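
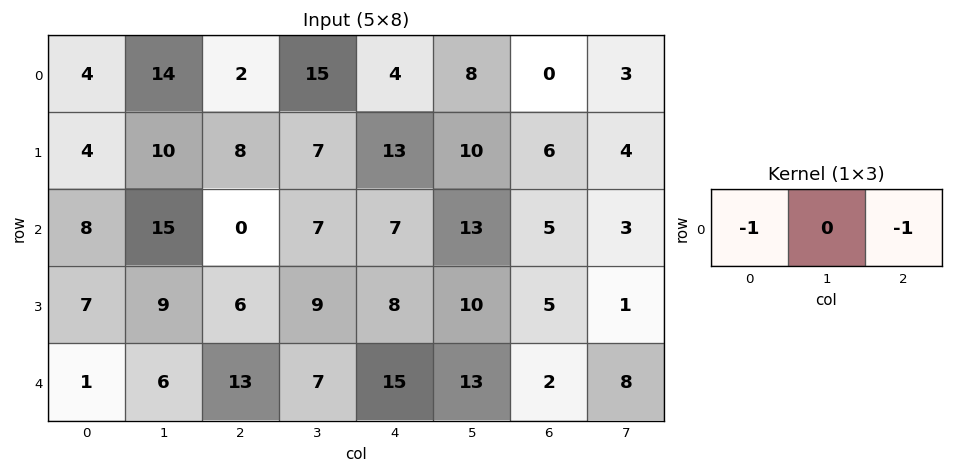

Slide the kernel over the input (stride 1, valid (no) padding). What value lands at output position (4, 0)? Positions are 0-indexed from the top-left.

The receptive field on the input at this output position is [1 6 13]. Elementwise product with the kernel and sum: 1·-1 + 13·-1.

-14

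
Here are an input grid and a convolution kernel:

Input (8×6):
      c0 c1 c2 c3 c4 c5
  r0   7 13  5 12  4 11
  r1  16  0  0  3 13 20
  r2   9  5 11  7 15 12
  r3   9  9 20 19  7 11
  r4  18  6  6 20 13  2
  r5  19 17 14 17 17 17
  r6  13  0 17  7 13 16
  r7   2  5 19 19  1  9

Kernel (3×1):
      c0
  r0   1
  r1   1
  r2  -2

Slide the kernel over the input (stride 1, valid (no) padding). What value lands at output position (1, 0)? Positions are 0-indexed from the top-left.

The receptive field on the input at this output position is [16 / 9 / 9]. Elementwise product with the kernel and sum: 16·1 + 9·1 + 9·-2.

7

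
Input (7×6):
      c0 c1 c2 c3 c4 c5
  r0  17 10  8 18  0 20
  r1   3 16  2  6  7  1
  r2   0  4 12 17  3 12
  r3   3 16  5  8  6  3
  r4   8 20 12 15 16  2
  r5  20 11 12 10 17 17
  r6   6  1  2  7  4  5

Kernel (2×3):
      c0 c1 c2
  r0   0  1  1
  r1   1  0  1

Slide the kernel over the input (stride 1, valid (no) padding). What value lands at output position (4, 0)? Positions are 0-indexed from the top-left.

64

The receptive field on the input at this output position is [8 20 12 / 20 11 12]. Elementwise product with the kernel and sum: 20·1 + 12·1 + 20·1 + 12·1.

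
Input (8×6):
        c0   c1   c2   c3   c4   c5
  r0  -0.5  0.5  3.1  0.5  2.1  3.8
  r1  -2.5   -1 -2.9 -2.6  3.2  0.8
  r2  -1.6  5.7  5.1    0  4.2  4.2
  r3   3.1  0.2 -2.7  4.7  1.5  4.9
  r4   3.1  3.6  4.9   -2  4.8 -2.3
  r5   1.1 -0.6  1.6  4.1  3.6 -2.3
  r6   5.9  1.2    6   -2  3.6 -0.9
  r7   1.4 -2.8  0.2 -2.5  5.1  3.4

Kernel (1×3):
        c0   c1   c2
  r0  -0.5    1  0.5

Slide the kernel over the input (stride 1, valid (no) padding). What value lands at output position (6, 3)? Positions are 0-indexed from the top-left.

The receptive field on the input at this output position is [-2 3.6 -0.9]. Elementwise product with the kernel and sum: -2·-0.5 + 3.6·1 + -0.9·0.5.

4.15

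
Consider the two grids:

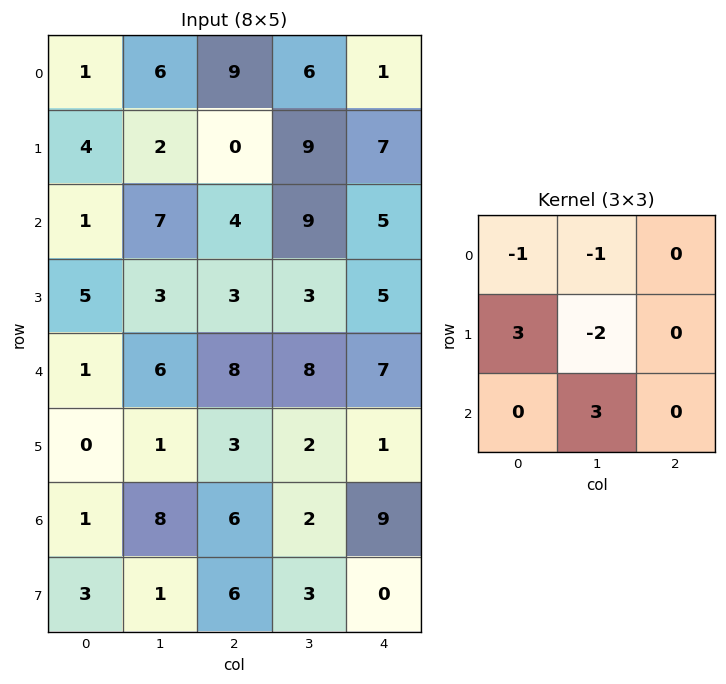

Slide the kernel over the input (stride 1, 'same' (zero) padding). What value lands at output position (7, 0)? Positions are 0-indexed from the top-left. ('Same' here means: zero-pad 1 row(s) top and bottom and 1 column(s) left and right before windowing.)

The receptive field on the zero-padded input at this output position is [0 1 8 / 0 3 1 / 0 0 0]. Elementwise product with the kernel and sum: 0·-1 + 1·-1 + 0·3 + 3·-2 + 0·3.

-7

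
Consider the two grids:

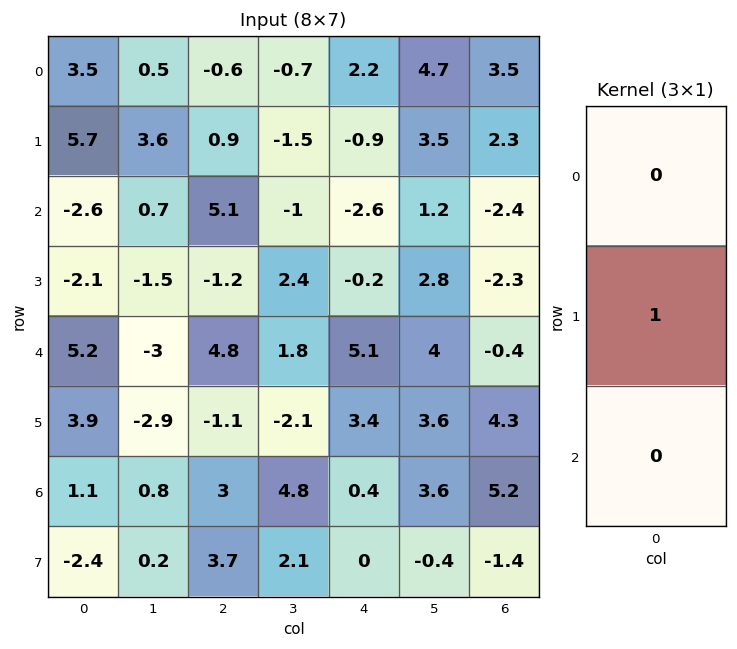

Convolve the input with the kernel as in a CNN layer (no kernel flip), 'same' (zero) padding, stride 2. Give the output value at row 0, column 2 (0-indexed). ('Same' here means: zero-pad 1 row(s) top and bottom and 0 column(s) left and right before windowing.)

2.2

The receptive field on the zero-padded input at this output position is [0 / 2.2 / -0.9]. Elementwise product with the kernel and sum: 2.2·1.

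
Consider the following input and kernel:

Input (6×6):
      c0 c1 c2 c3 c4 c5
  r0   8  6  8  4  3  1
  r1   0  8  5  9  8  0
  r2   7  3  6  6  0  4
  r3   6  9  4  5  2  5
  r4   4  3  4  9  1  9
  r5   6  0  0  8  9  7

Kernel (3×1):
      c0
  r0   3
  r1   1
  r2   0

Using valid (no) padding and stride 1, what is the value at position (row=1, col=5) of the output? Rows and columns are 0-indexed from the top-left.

The receptive field on the input at this output position is [0 / 4 / 5]. Elementwise product with the kernel and sum: 0·3 + 4·1.

4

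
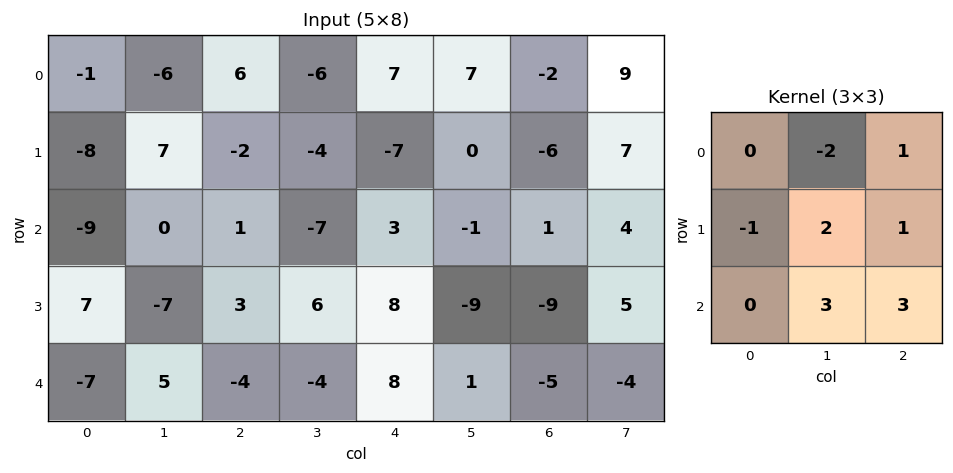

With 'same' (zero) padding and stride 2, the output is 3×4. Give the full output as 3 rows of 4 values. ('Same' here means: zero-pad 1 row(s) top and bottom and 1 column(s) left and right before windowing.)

-11 -6 6 1
5 22 23 14
-30 -17 -4 8

Output[0,0]: The receptive field on the zero-padded input at this output position is [0 0 0 / 0 -1 -6 / 0 -8 7]. Elementwise product with the kernel and sum: 0·-2 + 0·1 + 0·-1 + -1·2 + -6·1 + -8·3 + 7·3.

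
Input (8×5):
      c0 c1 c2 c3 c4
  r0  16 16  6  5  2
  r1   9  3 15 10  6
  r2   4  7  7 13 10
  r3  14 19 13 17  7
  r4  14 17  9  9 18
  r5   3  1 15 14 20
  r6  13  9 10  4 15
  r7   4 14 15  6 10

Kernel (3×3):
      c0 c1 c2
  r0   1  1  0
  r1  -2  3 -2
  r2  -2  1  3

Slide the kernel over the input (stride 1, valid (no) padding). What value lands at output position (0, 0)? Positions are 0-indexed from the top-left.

The receptive field on the input at this output position is [16 16 6 / 9 3 15 / 4 7 7]. Elementwise product with the kernel and sum: 16·1 + 16·1 + 9·-2 + 3·3 + 15·-2 + 4·-2 + 7·1 + 7·3.

13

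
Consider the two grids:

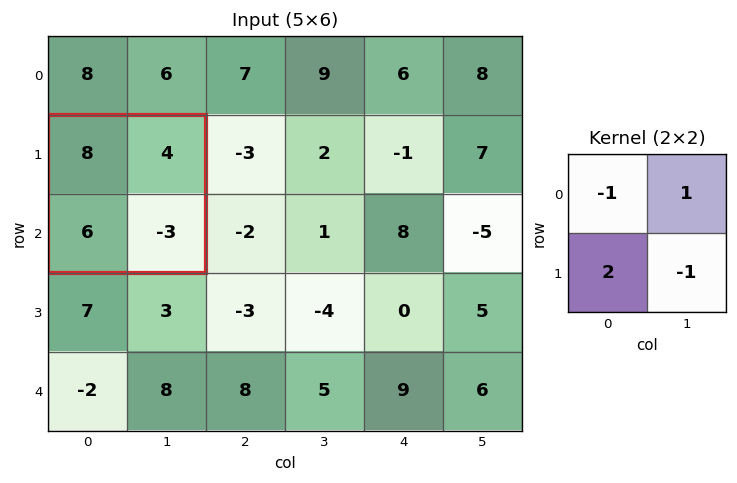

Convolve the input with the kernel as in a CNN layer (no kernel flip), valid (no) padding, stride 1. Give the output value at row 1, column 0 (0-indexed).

11

The receptive field on the input at this output position is [8 4 / 6 -3]. Elementwise product with the kernel and sum: 8·-1 + 4·1 + 6·2 + -3·-1.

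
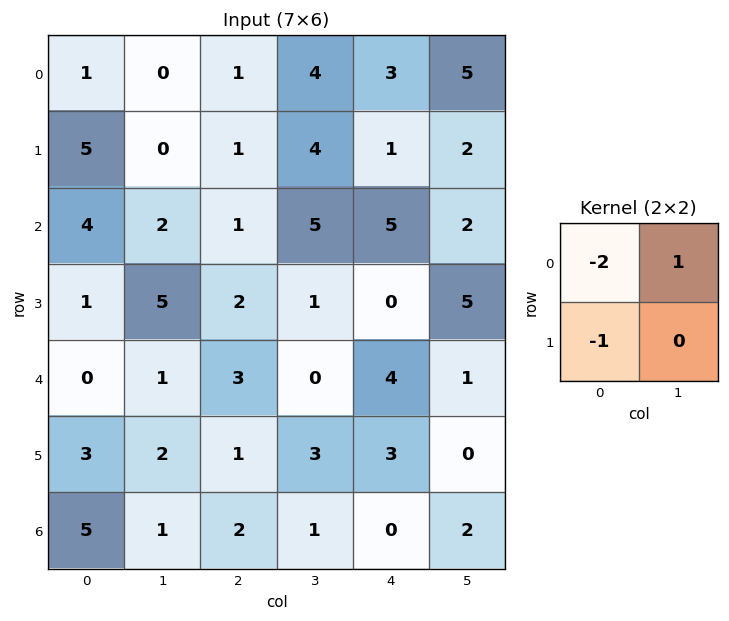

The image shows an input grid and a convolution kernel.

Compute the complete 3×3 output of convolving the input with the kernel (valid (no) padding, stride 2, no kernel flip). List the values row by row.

-7 1 -2
-7 1 -8
-2 -7 -10

Output[0,0]: The receptive field on the input at this output position is [1 0 / 5 0]. Elementwise product with the kernel and sum: 1·-2 + 0·1 + 5·-1.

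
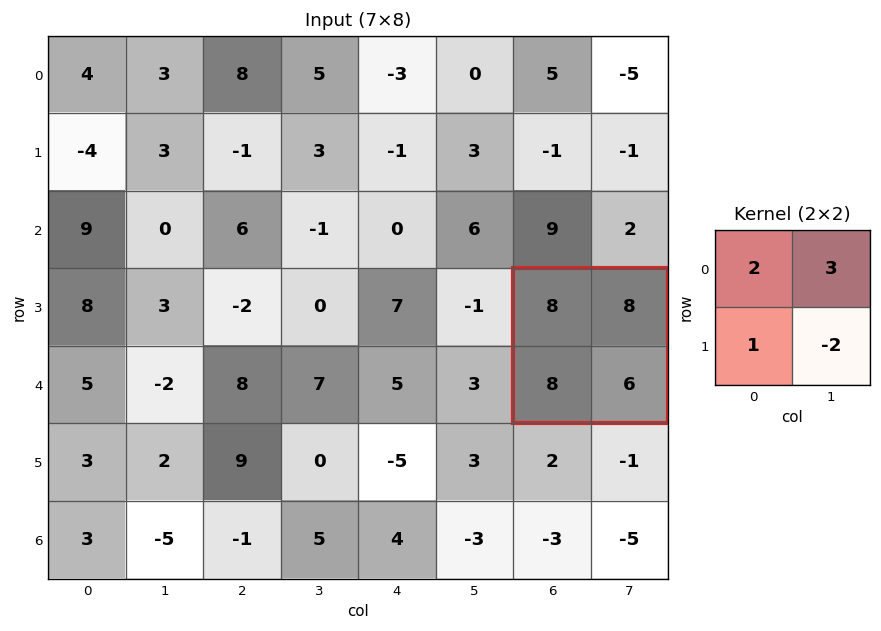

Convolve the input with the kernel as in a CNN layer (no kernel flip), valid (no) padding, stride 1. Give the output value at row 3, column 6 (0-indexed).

The receptive field on the input at this output position is [8 8 / 8 6]. Elementwise product with the kernel and sum: 8·2 + 8·3 + 8·1 + 6·-2.

36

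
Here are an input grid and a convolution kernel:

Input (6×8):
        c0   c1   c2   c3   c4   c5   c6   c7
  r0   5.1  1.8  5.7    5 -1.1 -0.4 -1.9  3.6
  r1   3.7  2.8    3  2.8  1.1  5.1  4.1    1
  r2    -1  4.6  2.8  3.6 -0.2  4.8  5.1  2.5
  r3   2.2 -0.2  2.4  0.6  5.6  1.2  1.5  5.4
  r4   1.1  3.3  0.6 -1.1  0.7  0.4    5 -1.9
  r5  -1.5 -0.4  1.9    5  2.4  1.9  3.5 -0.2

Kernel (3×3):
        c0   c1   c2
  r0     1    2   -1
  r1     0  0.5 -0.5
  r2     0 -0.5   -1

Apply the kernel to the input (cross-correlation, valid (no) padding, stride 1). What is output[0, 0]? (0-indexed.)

-2.2

The receptive field on the input at this output position is [5.1 1.8 5.7 / 3.7 2.8 3 / -1 4.6 2.8]. Elementwise product with the kernel and sum: 5.1·1 + 1.8·2 + 5.7·-1 + 2.8·0.5 + 3·-0.5 + 4.6·-0.5 + 2.8·-1.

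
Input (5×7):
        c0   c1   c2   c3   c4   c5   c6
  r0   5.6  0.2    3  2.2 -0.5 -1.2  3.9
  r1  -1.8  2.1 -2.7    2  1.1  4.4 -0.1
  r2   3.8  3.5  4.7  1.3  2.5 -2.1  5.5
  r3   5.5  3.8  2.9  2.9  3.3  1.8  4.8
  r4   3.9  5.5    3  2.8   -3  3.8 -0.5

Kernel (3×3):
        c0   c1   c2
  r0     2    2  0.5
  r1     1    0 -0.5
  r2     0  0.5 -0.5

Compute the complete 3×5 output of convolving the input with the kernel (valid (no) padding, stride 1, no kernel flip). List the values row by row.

12.05 10.3 6.3 4.9 -4.1
1.15 2.65 2.4 11.5 9.2
22.25 19.5 17.4 5.15 6.6

Output[0,0]: The receptive field on the input at this output position is [5.6 0.2 3 / -1.8 2.1 -2.7 / 3.8 3.5 4.7]. Elementwise product with the kernel and sum: 5.6·2 + 0.2·2 + 3·0.5 + -1.8·1 + -2.7·-0.5 + 3.5·0.5 + 4.7·-0.5.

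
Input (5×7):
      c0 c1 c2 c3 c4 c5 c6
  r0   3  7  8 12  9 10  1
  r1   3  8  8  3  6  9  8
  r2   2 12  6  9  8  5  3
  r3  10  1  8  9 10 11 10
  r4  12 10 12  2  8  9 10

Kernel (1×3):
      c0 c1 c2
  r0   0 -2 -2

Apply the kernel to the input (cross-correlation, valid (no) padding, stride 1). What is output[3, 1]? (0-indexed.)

-34

The receptive field on the input at this output position is [1 8 9]. Elementwise product with the kernel and sum: 8·-2 + 9·-2.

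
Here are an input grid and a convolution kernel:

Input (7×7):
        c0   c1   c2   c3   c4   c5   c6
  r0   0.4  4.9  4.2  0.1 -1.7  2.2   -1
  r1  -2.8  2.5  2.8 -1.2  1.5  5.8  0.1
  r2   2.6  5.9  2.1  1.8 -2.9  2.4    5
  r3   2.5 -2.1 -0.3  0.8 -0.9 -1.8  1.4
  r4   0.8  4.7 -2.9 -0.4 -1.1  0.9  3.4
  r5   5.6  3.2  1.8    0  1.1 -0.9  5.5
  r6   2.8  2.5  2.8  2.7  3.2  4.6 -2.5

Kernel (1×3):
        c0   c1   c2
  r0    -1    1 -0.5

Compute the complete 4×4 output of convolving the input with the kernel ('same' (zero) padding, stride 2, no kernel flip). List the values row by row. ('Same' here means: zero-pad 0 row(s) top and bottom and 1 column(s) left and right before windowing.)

Output[0,0]: The receptive field on the zero-padded input at this output position is [0 0.4 4.9]. Elementwise product with the kernel and sum: 0·-1 + 0.4·1 + 4.9·-0.5.
Output[0,1]: The receptive field on the zero-padded input at this output position is [4.9 4.2 0.1]. Elementwise product with the kernel and sum: 4.9·-1 + 4.2·1 + 0.1·-0.5.

-2.05 -0.75 -2.9 -3.2
-0.35 -4.7 -5.9 2.6
-1.55 -7.4 -1.15 2.5
1.55 -1.05 -1.8 -7.1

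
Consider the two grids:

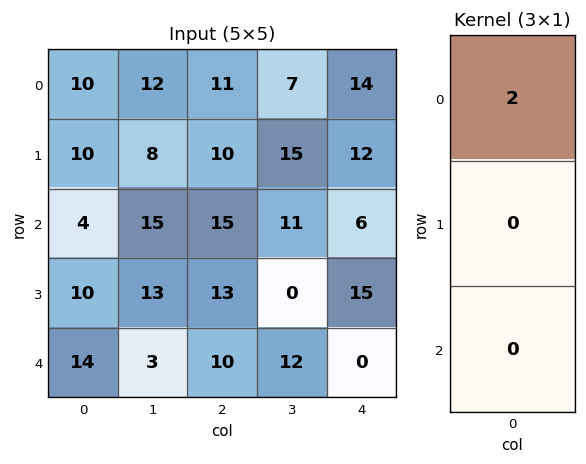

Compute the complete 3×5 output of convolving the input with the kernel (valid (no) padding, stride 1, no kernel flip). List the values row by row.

20 24 22 14 28
20 16 20 30 24
8 30 30 22 12

Output[0,0]: The receptive field on the input at this output position is [10 / 10 / 4]. Elementwise product with the kernel and sum: 10·2.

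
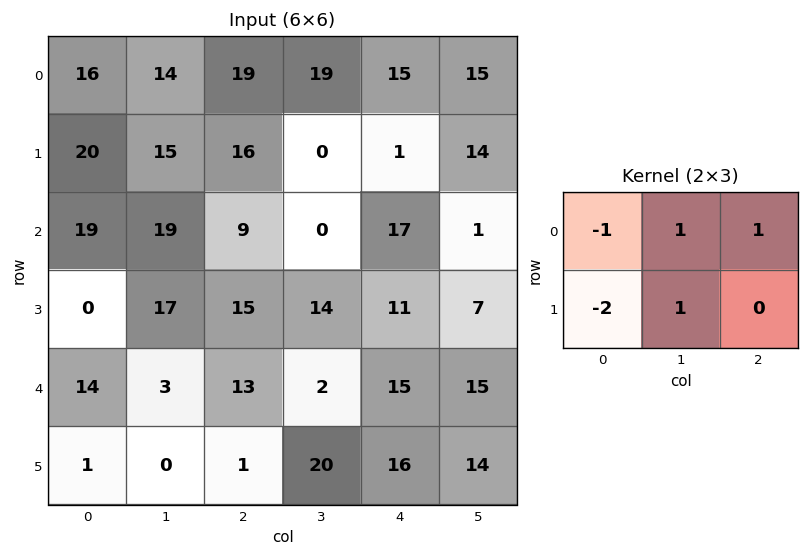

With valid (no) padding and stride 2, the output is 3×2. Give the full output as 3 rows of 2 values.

Output[0,0]: The receptive field on the input at this output position is [16 14 19 / 20 15 16]. Elementwise product with the kernel and sum: 16·-1 + 14·1 + 19·1 + 20·-2 + 15·1.

-8 -17
26 -8
0 22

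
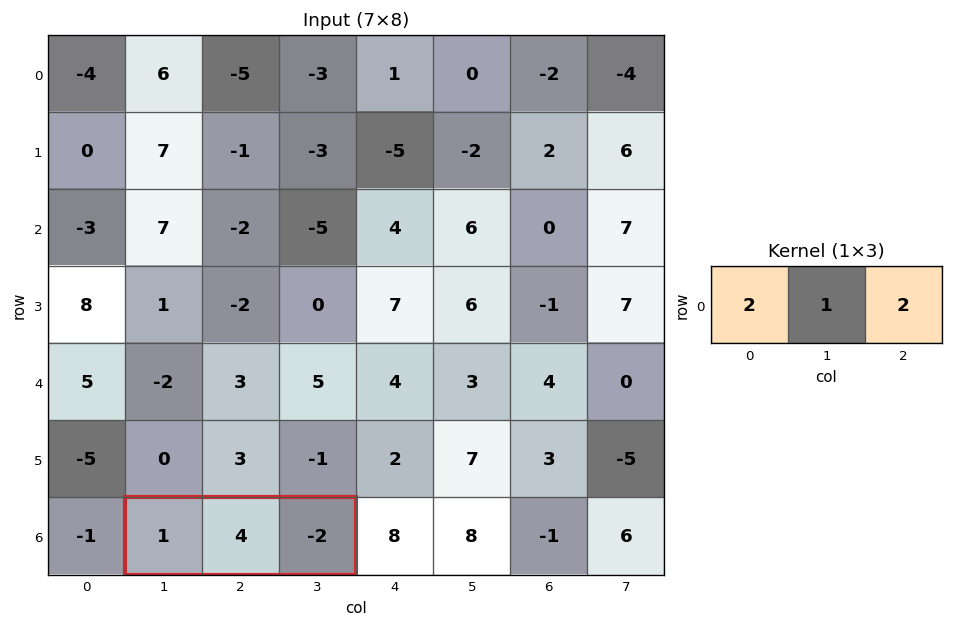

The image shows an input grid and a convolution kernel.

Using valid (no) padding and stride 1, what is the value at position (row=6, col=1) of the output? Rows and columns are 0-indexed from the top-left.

The receptive field on the input at this output position is [1 4 -2]. Elementwise product with the kernel and sum: 1·2 + 4·1 + -2·2.

2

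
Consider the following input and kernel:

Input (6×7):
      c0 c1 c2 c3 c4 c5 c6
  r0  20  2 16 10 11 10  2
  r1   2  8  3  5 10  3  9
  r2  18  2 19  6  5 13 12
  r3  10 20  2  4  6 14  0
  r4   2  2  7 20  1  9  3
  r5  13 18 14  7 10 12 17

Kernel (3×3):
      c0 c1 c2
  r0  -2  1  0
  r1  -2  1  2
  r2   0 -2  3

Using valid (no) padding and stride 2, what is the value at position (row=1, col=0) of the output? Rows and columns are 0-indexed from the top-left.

The receptive field on the input at this output position is [18 2 19 / 10 20 2 / 2 2 7]. Elementwise product with the kernel and sum: 18·-2 + 2·1 + 10·-2 + 20·1 + 2·2 + 2·-2 + 7·3.

-13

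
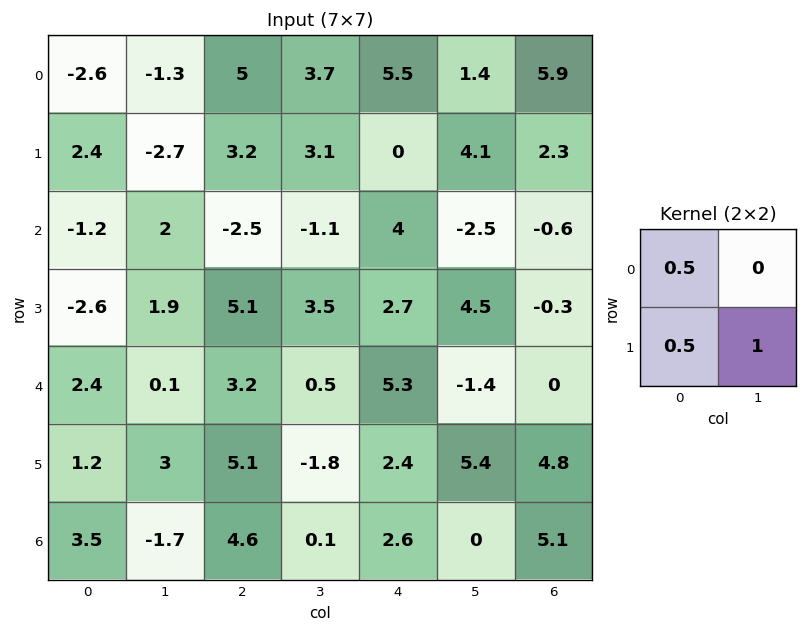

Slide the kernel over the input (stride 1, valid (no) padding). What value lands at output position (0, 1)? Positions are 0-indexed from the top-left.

The receptive field on the input at this output position is [-1.3 5 / -2.7 3.2]. Elementwise product with the kernel and sum: -1.3·0.5 + -2.7·0.5 + 3.2·1.

1.2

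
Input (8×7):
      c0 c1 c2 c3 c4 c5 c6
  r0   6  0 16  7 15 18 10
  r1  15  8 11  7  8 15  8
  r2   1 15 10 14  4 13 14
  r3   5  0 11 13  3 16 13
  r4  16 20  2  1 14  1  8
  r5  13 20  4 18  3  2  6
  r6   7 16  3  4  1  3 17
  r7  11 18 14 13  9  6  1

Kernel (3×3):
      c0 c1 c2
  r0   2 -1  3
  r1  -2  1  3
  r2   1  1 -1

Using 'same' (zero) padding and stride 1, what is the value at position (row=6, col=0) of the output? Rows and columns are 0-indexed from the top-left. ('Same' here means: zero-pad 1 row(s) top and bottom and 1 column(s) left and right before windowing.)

The receptive field on the zero-padded input at this output position is [0 13 20 / 0 7 16 / 0 11 18]. Elementwise product with the kernel and sum: 0·2 + 13·-1 + 20·3 + 0·-2 + 7·1 + 16·3 + 0·1 + 11·1 + 18·-1.

95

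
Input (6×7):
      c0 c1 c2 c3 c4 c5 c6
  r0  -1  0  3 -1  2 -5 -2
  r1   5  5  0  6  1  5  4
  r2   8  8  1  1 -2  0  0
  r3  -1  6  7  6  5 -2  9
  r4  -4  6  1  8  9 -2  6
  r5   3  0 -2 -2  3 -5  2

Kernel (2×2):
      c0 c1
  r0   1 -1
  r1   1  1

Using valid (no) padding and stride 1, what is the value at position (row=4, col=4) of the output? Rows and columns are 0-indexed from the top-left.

The receptive field on the input at this output position is [9 -2 / 3 -5]. Elementwise product with the kernel and sum: 9·1 + -2·-1 + 3·1 + -5·1.

9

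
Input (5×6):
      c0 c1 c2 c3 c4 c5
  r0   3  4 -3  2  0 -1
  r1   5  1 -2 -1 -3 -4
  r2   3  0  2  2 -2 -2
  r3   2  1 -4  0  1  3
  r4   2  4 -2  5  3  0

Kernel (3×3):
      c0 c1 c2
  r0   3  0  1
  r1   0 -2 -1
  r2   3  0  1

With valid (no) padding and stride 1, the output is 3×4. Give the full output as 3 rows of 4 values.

Output[0,0]: The receptive field on the input at this output position is [3 4 -3 / 5 1 -2 / 3 0 2]. Elementwise product with the kernel and sum: 3·3 + -3·1 + 1·-2 + -2·-1 + 3·3 + 2·1.

17 21 0 19
13 -1 -22 2
17 27 0 14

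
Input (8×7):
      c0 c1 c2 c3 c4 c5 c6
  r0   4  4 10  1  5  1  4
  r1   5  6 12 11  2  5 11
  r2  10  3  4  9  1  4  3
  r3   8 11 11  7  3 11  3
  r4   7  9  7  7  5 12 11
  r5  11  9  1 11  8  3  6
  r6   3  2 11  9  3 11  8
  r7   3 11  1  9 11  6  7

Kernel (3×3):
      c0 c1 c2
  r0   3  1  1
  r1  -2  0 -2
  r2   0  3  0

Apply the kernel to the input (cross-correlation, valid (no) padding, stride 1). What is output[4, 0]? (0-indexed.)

19

The receptive field on the input at this output position is [7 9 7 / 11 9 1 / 3 2 11]. Elementwise product with the kernel and sum: 7·3 + 9·1 + 7·1 + 11·-2 + 1·-2 + 2·3.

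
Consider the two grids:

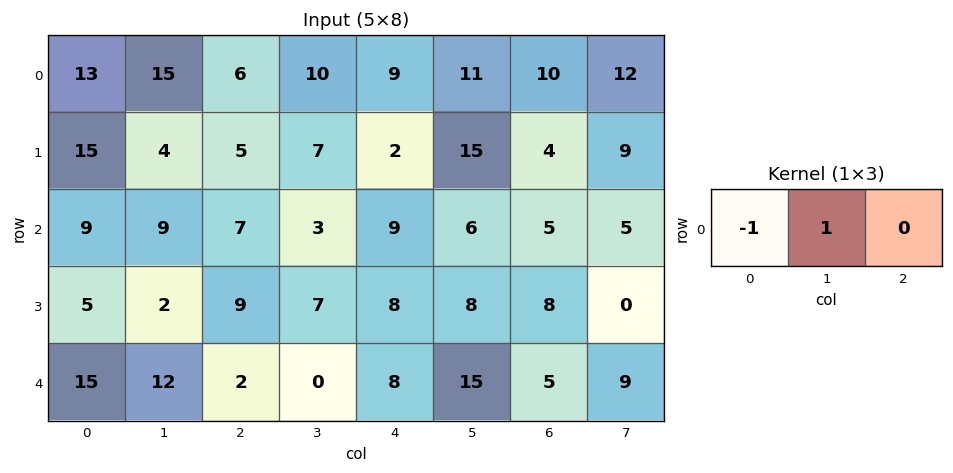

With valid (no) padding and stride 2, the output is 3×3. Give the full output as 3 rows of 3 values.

2 4 2
0 -4 -3
-3 -2 7

Output[0,0]: The receptive field on the input at this output position is [13 15 6]. Elementwise product with the kernel and sum: 13·-1 + 15·1.
Output[0,1]: The receptive field on the input at this output position is [6 10 9]. Elementwise product with the kernel and sum: 6·-1 + 10·1.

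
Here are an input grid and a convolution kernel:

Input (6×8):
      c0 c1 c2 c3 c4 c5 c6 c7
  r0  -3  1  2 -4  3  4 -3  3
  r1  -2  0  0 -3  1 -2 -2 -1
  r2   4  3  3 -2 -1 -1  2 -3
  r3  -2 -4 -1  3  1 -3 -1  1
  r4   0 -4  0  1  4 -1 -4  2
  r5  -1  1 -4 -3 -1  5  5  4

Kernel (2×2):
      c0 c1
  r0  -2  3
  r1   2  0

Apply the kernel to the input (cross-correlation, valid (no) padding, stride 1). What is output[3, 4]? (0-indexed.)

-3

The receptive field on the input at this output position is [1 -3 / 4 -1]. Elementwise product with the kernel and sum: 1·-2 + -3·3 + 4·2.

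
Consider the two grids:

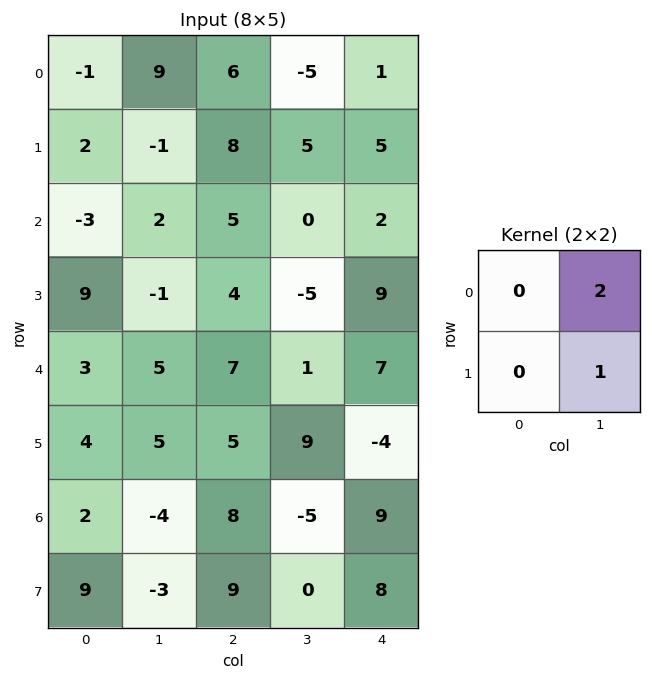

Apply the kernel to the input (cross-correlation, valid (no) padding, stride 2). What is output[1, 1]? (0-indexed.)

The receptive field on the input at this output position is [5 0 / 4 -5]. Elementwise product with the kernel and sum: 0·2 + -5·1.

-5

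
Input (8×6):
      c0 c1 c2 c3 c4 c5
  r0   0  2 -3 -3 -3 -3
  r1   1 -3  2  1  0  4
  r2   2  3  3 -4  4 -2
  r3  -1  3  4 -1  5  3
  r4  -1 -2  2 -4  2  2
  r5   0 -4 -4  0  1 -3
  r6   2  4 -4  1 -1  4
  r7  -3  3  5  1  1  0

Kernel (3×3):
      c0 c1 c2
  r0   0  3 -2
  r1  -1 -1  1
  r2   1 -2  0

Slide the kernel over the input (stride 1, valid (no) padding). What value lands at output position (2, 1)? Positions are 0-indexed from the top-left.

3

The receptive field on the input at this output position is [3 3 -4 / 3 4 -1 / -2 2 -4]. Elementwise product with the kernel and sum: 3·3 + -4·-2 + 3·-1 + 4·-1 + -1·1 + -2·1 + 2·-2.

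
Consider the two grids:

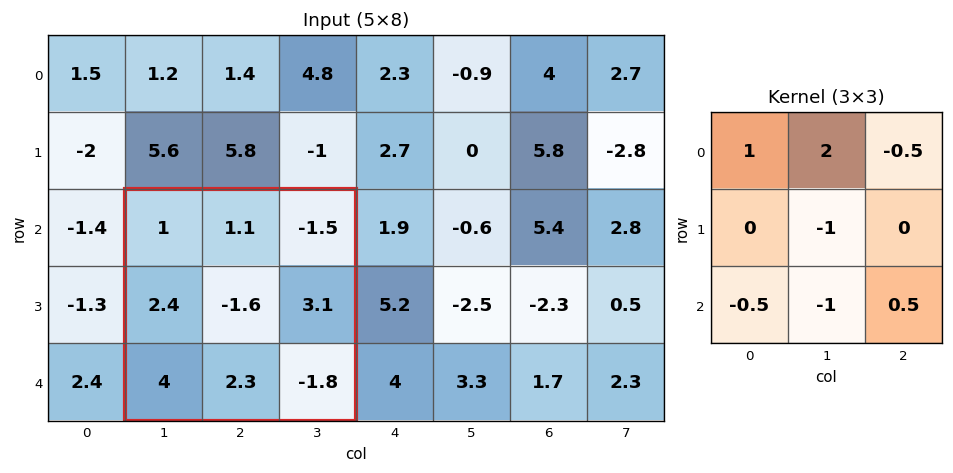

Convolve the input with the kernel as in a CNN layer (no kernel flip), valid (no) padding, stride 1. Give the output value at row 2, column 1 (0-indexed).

The receptive field on the input at this output position is [1 1.1 -1.5 / 2.4 -1.6 3.1 / 4 2.3 -1.8]. Elementwise product with the kernel and sum: 1·1 + 1.1·2 + -1.5·-0.5 + -1.6·-1 + 4·-0.5 + 2.3·-1 + -1.8·0.5.

0.35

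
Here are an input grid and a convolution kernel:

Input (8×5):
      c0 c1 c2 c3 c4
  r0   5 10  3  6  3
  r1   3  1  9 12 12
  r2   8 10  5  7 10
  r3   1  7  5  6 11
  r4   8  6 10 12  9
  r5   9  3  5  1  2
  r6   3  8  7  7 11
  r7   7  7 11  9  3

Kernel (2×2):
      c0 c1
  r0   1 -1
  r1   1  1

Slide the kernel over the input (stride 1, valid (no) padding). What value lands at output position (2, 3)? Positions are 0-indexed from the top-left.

14

The receptive field on the input at this output position is [7 10 / 6 11]. Elementwise product with the kernel and sum: 7·1 + 10·-1 + 6·1 + 11·1.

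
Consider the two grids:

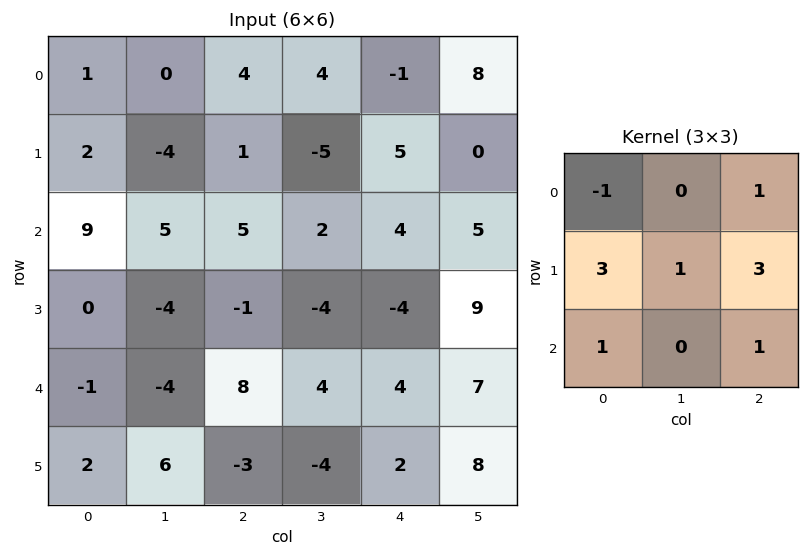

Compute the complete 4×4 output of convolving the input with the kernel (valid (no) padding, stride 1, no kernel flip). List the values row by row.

22 -15 17 1
45 17 28 35
-4 -28 -8 25
15 10 36 54

Output[0,0]: The receptive field on the input at this output position is [1 0 4 / 2 -4 1 / 9 5 5]. Elementwise product with the kernel and sum: 1·-1 + 4·1 + 2·3 + -4·1 + 1·3 + 9·1 + 5·1.
Output[0,1]: The receptive field on the input at this output position is [0 4 4 / -4 1 -5 / 5 5 2]. Elementwise product with the kernel and sum: 0·-1 + 4·1 + -4·3 + 1·1 + -5·3 + 5·1 + 2·1.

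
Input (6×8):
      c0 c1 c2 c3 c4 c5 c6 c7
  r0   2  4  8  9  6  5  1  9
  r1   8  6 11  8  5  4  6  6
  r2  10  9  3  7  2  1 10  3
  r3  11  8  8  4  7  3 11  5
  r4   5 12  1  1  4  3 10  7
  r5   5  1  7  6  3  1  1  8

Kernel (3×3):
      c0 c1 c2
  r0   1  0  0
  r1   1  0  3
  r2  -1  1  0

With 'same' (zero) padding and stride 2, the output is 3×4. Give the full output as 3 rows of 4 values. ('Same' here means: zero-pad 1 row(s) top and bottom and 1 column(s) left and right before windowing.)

Output[0,0]: The receptive field on the zero-padded input at this output position is [0 0 0 / 0 2 4 / 0 8 6]. Elementwise product with the kernel and sum: 0·1 + 0·1 + 4·3 + 0·-1 + 8·1.

20 36 21 34
38 36 21 22
41 29 11 27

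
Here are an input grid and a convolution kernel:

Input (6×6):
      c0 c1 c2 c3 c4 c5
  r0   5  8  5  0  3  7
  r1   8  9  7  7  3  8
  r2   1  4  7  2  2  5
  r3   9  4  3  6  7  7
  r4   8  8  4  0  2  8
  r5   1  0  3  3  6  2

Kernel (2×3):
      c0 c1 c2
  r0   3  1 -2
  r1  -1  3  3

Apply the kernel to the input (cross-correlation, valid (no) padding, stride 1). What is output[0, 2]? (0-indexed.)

32

The receptive field on the input at this output position is [5 0 3 / 7 7 3]. Elementwise product with the kernel and sum: 5·3 + 0·1 + 3·-2 + 7·-1 + 7·3 + 3·3.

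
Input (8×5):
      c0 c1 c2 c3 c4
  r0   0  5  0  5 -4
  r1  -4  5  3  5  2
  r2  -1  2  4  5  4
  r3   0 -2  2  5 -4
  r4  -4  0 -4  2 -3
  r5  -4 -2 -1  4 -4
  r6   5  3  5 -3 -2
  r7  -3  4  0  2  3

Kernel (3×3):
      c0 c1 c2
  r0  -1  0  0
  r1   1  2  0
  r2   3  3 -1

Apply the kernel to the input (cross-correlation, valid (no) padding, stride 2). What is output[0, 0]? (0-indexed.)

5

The receptive field on the input at this output position is [0 5 0 / -4 5 3 / -1 2 4]. Elementwise product with the kernel and sum: 0·-1 + -4·1 + 5·2 + -1·3 + 2·3 + 4·-1.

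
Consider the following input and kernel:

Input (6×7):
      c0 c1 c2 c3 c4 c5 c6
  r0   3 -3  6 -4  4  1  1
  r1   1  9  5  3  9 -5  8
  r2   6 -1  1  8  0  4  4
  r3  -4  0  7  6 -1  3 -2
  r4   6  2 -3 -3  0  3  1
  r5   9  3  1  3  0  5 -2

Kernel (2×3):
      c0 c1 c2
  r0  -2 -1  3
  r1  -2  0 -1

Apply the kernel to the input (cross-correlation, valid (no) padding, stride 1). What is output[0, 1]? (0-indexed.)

-33

The receptive field on the input at this output position is [-3 6 -4 / 9 5 3]. Elementwise product with the kernel and sum: -3·-2 + 6·-1 + -4·3 + 9·-2 + 3·-1.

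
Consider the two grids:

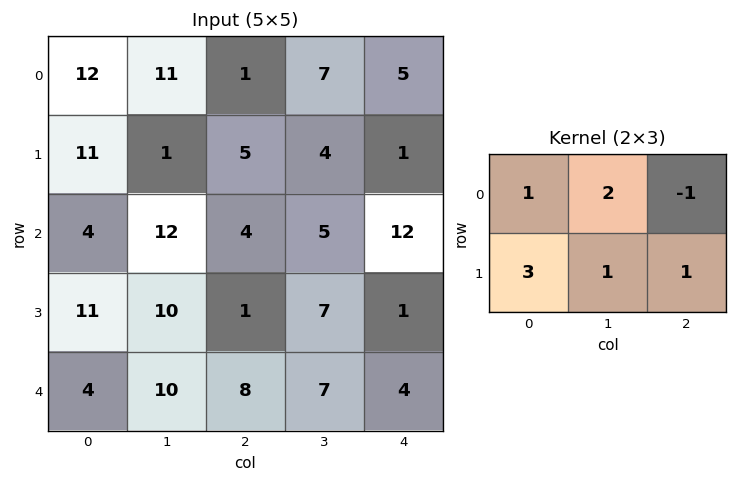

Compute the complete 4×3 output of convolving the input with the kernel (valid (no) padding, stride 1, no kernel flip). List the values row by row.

Output[0,0]: The receptive field on the input at this output position is [12 11 1 / 11 1 5]. Elementwise product with the kernel and sum: 12·1 + 11·2 + 1·-1 + 11·3 + 1·1 + 5·1.

72 18 30
36 52 41
68 53 13
60 50 49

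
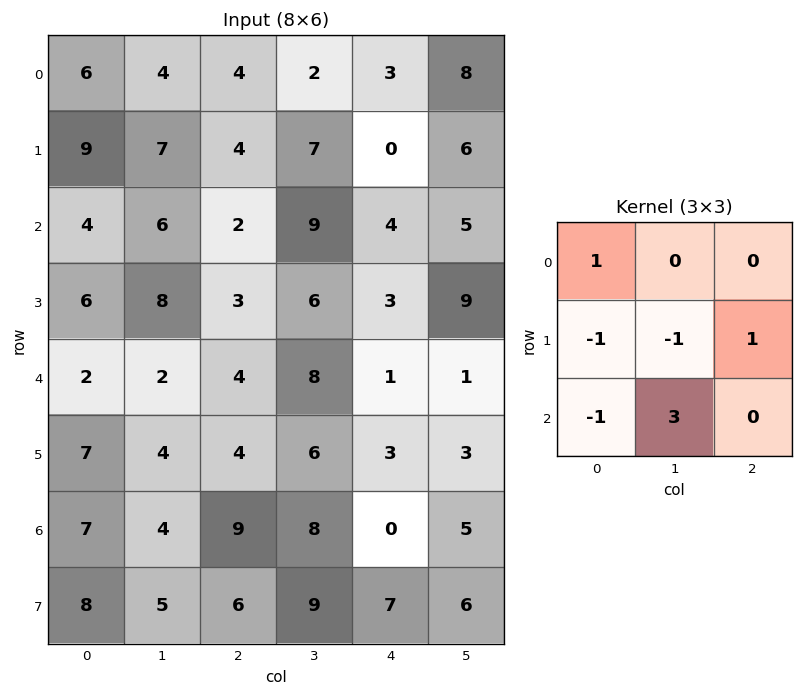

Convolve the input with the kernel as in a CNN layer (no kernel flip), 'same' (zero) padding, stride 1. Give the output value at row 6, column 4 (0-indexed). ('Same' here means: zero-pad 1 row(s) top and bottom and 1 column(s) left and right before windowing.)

15

The receptive field on the zero-padded input at this output position is [6 3 3 / 8 0 5 / 9 7 6]. Elementwise product with the kernel and sum: 6·1 + 8·-1 + 0·-1 + 5·1 + 9·-1 + 7·3.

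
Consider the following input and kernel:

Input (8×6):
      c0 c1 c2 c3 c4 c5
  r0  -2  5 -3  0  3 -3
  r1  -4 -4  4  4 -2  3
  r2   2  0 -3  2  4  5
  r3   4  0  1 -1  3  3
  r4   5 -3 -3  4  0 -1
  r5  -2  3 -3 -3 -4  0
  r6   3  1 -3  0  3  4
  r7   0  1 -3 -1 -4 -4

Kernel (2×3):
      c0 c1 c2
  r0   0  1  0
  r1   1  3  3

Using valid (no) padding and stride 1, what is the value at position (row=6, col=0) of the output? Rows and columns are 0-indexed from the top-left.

The receptive field on the input at this output position is [3 1 -3 / 0 1 -3]. Elementwise product with the kernel and sum: 1·1 + 0·1 + 1·3 + -3·3.

-5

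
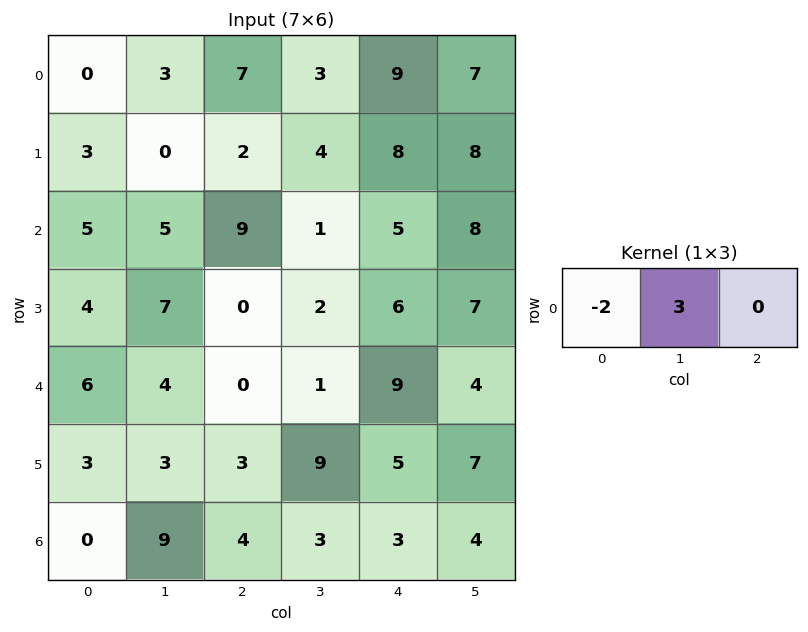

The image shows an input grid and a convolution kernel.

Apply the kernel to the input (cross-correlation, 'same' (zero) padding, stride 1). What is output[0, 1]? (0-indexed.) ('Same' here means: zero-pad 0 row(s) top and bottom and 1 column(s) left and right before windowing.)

The receptive field on the zero-padded input at this output position is [0 3 7]. Elementwise product with the kernel and sum: 0·-2 + 3·3.

9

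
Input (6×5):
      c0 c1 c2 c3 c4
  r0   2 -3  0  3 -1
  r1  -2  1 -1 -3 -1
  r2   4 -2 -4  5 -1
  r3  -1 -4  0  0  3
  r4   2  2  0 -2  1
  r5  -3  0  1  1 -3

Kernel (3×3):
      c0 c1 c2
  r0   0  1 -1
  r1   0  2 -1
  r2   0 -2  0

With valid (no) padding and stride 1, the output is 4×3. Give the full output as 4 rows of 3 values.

4 6 -11
10 -11 9
-10 -9 7
0 0 -10

Output[0,0]: The receptive field on the input at this output position is [2 -3 0 / -2 1 -1 / 4 -2 -4]. Elementwise product with the kernel and sum: -3·1 + 0·-1 + 1·2 + -1·-1 + -2·-2.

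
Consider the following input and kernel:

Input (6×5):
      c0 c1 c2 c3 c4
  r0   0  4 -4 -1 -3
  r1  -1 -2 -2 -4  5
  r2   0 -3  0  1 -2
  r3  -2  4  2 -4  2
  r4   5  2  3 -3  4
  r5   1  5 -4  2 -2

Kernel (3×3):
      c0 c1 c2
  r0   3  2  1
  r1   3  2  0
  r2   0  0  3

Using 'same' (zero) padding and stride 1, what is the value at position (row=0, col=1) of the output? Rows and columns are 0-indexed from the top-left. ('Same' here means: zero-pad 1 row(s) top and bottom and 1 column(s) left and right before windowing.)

2

The receptive field on the zero-padded input at this output position is [0 0 0 / 0 4 -4 / -1 -2 -2]. Elementwise product with the kernel and sum: 0·3 + 0·2 + 0·1 + 0·3 + 4·2 + -2·3.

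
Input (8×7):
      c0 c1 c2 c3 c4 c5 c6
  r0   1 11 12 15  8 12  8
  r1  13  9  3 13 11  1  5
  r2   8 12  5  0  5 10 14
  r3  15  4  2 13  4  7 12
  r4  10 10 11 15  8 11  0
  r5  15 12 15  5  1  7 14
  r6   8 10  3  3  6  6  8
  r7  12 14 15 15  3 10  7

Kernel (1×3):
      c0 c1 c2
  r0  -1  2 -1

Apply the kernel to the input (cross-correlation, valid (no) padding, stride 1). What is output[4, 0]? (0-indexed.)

-1

The receptive field on the input at this output position is [10 10 11]. Elementwise product with the kernel and sum: 10·-1 + 10·2 + 11·-1.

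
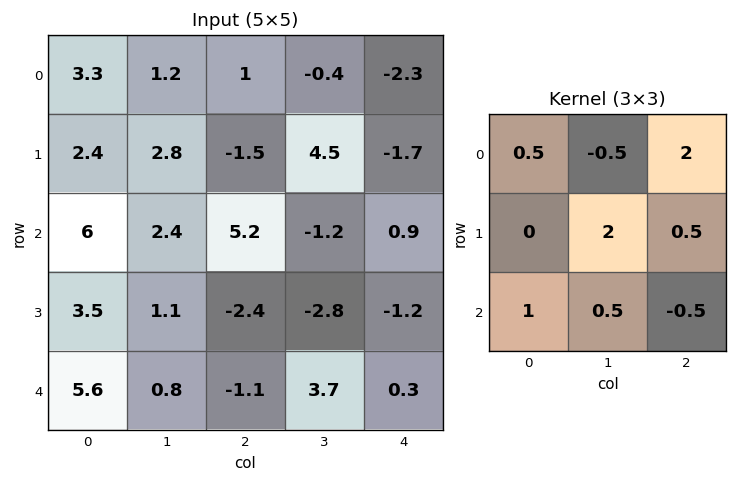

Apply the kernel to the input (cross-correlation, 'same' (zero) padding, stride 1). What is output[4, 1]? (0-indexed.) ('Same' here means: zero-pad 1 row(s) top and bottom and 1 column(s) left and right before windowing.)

The receptive field on the zero-padded input at this output position is [3.5 1.1 -2.4 / 5.6 0.8 -1.1 / 0 0 0]. Elementwise product with the kernel and sum: 3.5·0.5 + 1.1·-0.5 + -2.4·2 + 0.8·2 + -1.1·0.5 + 0·1 + 0·0.5 + 0·-0.5.

-2.55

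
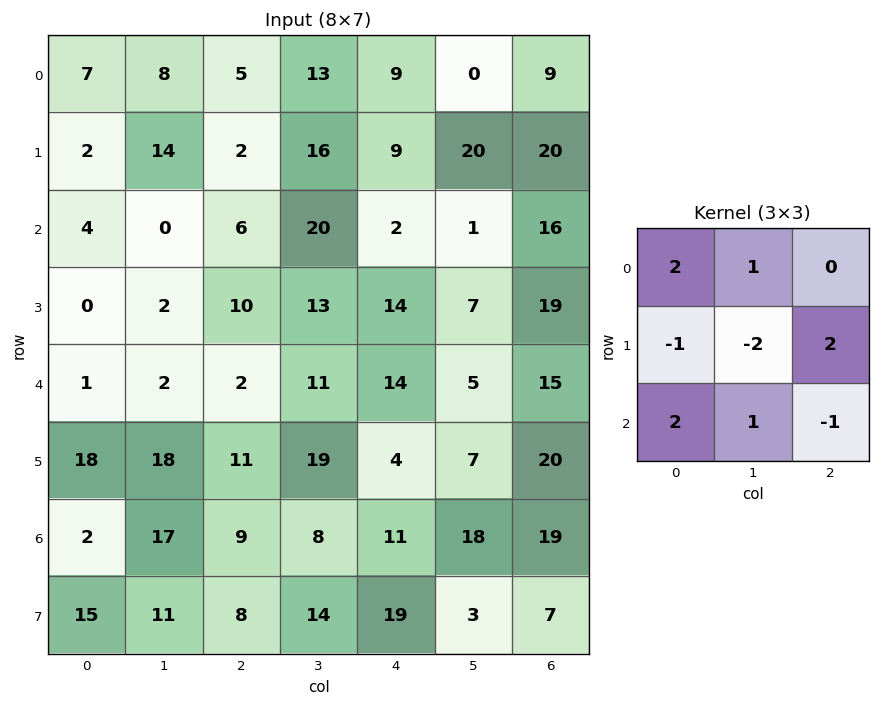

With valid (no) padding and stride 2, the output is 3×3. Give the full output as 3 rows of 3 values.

Output[0,0]: The receptive field on the input at this output position is [7 8 5 / 2 14 2 / 4 0 6]. Elementwise product with the kernel and sum: 7·2 + 8·1 + 2·-1 + 14·-2 + 2·2 + 4·2 + 0·1 + 6·-1.

-2 37 -2
26 25 33
-16 -11 76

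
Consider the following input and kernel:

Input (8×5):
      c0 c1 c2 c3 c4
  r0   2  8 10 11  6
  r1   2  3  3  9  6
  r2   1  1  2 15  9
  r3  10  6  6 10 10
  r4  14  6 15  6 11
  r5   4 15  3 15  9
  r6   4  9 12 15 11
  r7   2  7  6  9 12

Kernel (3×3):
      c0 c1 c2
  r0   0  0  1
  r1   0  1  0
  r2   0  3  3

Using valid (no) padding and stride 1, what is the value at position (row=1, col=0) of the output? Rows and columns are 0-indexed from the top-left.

40

The receptive field on the input at this output position is [2 3 3 / 1 1 2 / 10 6 6]. Elementwise product with the kernel and sum: 3·1 + 1·1 + 6·3 + 6·3.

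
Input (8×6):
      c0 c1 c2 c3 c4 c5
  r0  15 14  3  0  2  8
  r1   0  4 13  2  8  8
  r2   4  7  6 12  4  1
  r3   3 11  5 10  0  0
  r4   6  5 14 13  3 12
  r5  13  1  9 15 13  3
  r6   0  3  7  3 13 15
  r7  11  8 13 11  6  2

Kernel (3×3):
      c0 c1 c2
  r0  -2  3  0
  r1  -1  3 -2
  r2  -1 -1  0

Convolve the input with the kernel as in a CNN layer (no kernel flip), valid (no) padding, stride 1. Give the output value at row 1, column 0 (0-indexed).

The receptive field on the input at this output position is [0 4 13 / 4 7 6 / 3 11 5]. Elementwise product with the kernel and sum: 0·-2 + 4·3 + 4·-1 + 7·3 + 6·-2 + 3·-1 + 11·-1.

3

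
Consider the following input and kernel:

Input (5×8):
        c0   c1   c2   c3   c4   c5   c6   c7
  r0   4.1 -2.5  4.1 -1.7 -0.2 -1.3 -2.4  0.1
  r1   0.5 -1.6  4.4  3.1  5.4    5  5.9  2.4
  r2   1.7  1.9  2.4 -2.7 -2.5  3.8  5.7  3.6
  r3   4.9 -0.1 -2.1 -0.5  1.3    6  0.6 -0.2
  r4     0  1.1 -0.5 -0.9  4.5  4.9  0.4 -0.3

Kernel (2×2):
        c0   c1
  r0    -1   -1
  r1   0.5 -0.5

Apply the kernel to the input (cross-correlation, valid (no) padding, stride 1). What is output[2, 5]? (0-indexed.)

The receptive field on the input at this output position is [3.8 5.7 / 6 0.6]. Elementwise product with the kernel and sum: 3.8·-1 + 5.7·-1 + 6·0.5 + 0.6·-0.5.

-6.8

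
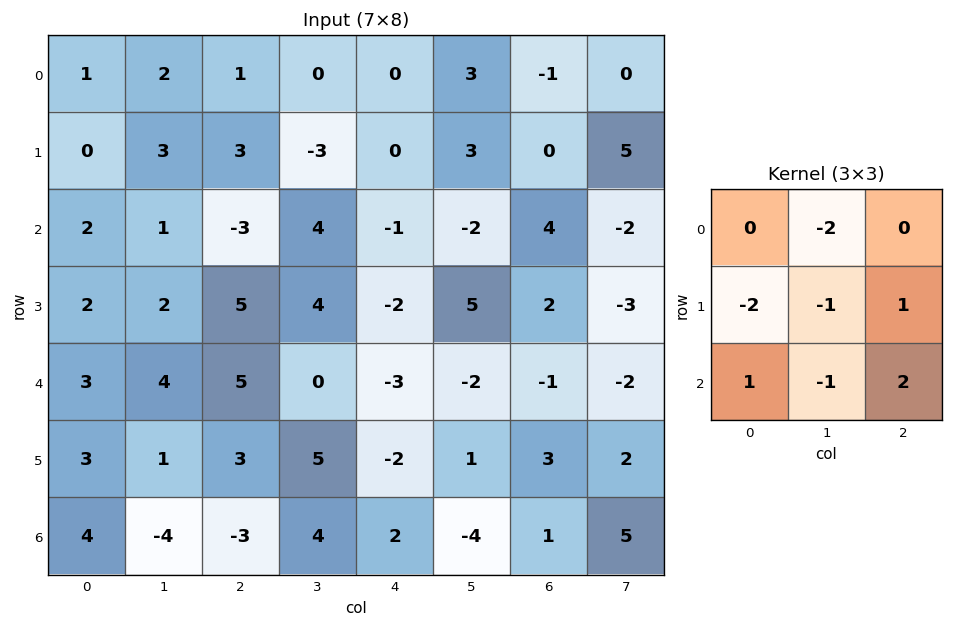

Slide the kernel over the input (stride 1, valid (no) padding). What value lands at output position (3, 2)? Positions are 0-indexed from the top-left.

-27

The receptive field on the input at this output position is [5 4 -2 / 5 0 -3 / 3 5 -2]. Elementwise product with the kernel and sum: 4·-2 + 5·-2 + 0·-1 + -3·1 + 3·1 + 5·-1 + -2·2.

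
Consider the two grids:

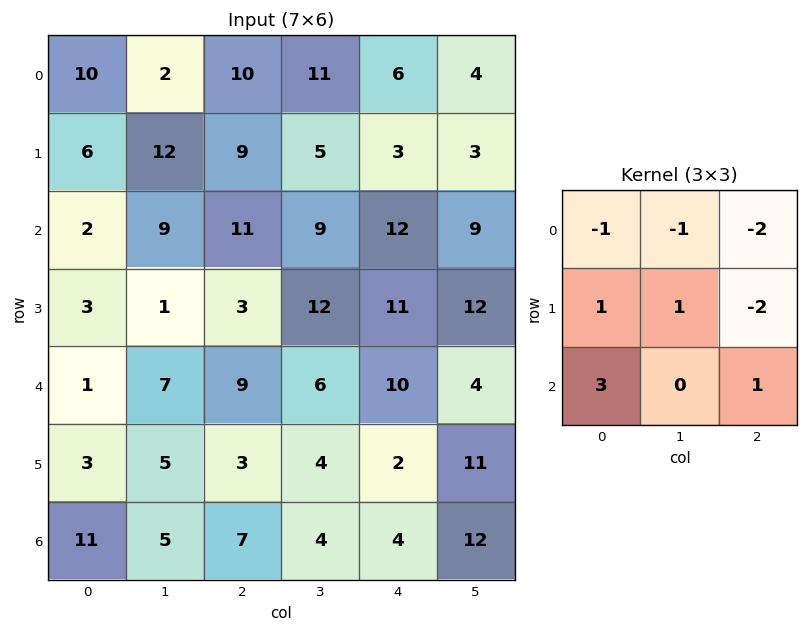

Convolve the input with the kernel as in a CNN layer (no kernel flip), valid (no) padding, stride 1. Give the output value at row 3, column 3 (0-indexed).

-16

The receptive field on the input at this output position is [12 11 12 / 6 10 4 / 4 2 11]. Elementwise product with the kernel and sum: 12·-1 + 11·-1 + 12·-2 + 6·1 + 10·1 + 4·-2 + 4·3 + 11·1.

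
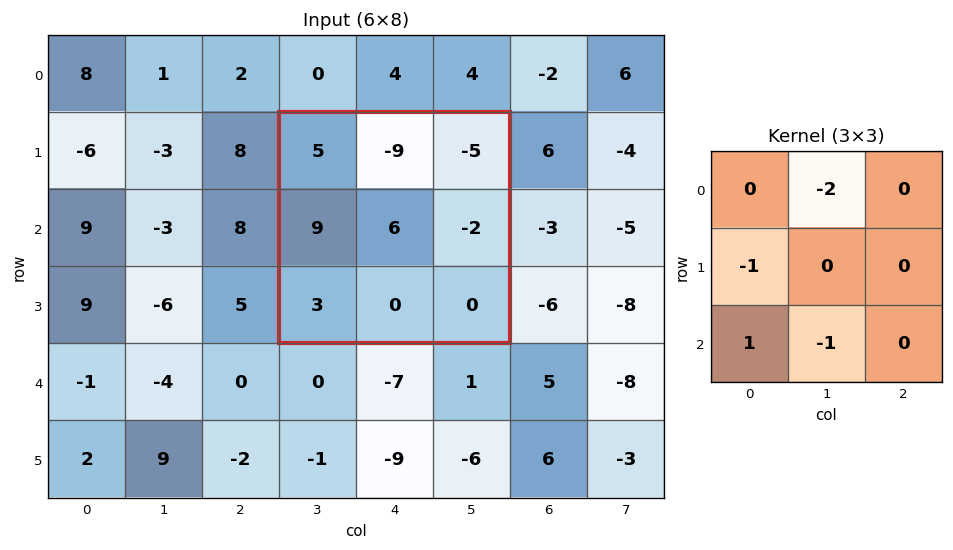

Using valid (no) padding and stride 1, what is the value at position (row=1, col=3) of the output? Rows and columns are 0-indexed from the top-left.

12

The receptive field on the input at this output position is [5 -9 -5 / 9 6 -2 / 3 0 0]. Elementwise product with the kernel and sum: -9·-2 + 9·-1 + 3·1 + 0·-1.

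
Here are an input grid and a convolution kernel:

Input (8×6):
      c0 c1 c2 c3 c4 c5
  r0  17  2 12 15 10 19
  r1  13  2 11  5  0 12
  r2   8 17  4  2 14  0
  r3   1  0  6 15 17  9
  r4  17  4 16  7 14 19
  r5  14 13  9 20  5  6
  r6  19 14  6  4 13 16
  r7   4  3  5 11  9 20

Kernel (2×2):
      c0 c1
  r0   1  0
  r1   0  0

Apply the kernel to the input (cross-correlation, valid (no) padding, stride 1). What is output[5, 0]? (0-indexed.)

The receptive field on the input at this output position is [14 13 / 19 14]. Elementwise product with the kernel and sum: 14·1.

14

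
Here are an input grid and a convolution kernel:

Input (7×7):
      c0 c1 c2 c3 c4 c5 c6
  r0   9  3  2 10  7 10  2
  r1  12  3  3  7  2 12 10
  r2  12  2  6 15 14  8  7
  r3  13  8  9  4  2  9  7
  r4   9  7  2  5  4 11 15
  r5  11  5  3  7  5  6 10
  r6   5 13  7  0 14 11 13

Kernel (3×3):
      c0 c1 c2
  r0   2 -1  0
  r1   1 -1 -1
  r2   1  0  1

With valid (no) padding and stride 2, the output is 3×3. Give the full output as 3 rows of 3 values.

Output[0,0]: The receptive field on the input at this output position is [9 3 2 / 12 3 3 / 12 2 6]. Elementwise product with the kernel and sum: 9·2 + 3·-1 + 12·1 + 3·-1 + 3·-1 + 12·1 + 6·1.

39 8 5
29 6 25
26 11 13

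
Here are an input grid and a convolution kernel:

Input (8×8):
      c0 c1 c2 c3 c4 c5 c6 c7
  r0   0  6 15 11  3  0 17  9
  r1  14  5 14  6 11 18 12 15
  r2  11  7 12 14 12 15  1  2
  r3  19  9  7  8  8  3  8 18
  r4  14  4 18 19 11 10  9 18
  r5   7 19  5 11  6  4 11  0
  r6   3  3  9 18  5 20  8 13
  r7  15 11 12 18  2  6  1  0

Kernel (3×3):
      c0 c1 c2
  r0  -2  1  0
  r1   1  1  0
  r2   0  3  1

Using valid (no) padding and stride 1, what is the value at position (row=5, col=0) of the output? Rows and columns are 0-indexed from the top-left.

56

The receptive field on the input at this output position is [7 19 5 / 3 3 9 / 15 11 12]. Elementwise product with the kernel and sum: 7·-2 + 19·1 + 3·1 + 3·1 + 11·3 + 12·1.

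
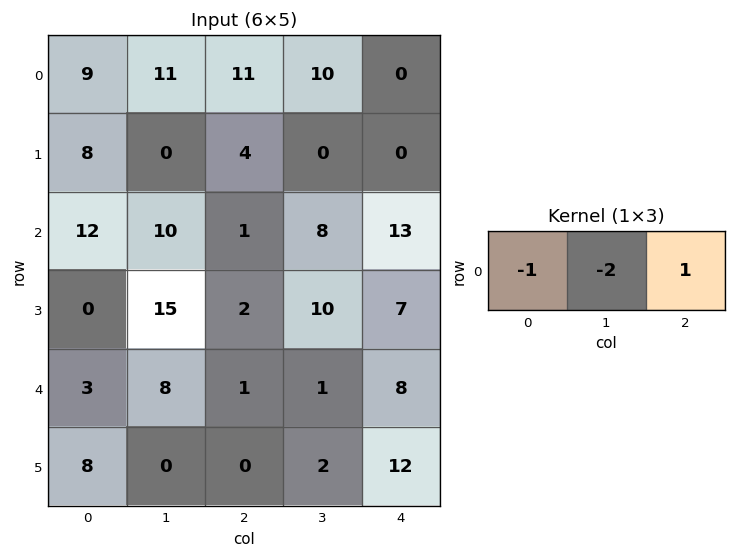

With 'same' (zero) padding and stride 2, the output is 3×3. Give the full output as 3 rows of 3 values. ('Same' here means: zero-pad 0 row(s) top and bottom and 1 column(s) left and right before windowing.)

-7 -23 -10
-14 -4 -34
2 -9 -17

Output[0,0]: The receptive field on the zero-padded input at this output position is [0 9 11]. Elementwise product with the kernel and sum: 0·-1 + 9·-2 + 11·1.
Output[0,1]: The receptive field on the zero-padded input at this output position is [11 11 10]. Elementwise product with the kernel and sum: 11·-1 + 11·-2 + 10·1.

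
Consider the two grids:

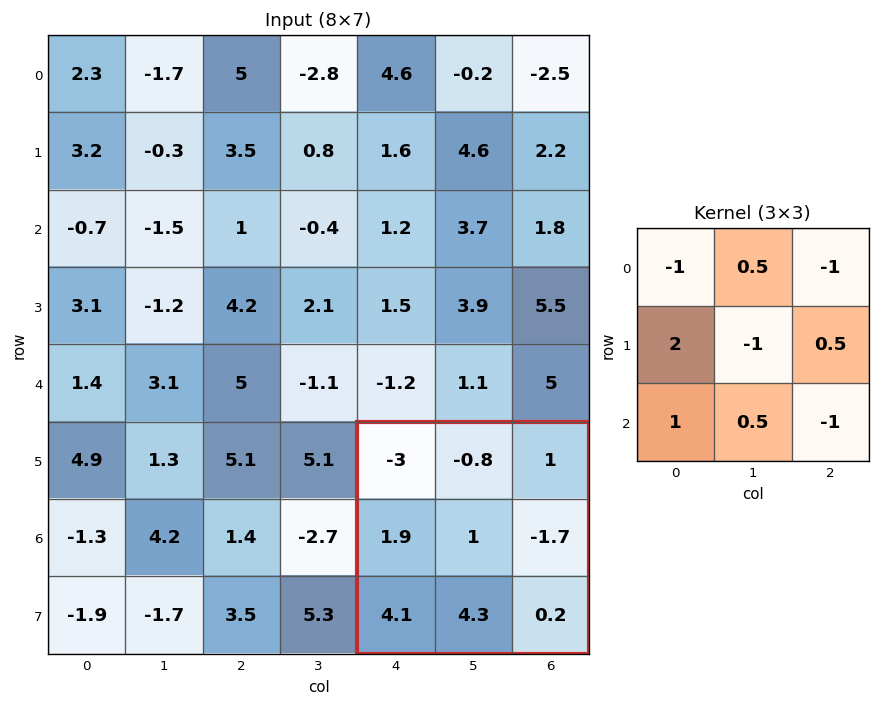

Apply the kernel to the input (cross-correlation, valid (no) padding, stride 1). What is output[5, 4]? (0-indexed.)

9.6

The receptive field on the input at this output position is [-3 -0.8 1 / 1.9 1 -1.7 / 4.1 4.3 0.2]. Elementwise product with the kernel and sum: -3·-1 + -0.8·0.5 + 1·-1 + 1.9·2 + 1·-1 + -1.7·0.5 + 4.1·1 + 4.3·0.5 + 0.2·-1.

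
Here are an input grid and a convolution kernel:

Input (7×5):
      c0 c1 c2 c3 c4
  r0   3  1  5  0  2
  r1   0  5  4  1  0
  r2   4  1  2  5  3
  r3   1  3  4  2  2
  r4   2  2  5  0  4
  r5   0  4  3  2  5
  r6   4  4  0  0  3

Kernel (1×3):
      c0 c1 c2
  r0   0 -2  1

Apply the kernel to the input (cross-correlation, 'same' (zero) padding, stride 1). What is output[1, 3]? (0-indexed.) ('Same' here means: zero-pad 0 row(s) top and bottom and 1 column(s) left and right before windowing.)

The receptive field on the zero-padded input at this output position is [4 1 0]. Elementwise product with the kernel and sum: 1·-2 + 0·1.

-2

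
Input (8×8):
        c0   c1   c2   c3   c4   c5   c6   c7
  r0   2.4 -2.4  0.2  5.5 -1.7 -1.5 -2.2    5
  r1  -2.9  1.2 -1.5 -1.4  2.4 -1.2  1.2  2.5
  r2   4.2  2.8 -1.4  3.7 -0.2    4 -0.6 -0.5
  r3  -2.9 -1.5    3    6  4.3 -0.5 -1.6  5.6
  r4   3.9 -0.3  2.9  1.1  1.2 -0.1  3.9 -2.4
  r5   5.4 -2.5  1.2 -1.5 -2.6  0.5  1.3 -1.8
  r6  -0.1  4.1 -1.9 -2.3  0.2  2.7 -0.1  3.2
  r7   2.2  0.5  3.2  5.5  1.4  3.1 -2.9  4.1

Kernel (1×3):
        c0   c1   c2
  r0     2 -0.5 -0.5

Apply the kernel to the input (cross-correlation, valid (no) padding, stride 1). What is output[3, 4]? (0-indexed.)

9.65

The receptive field on the input at this output position is [4.3 -0.5 -1.6]. Elementwise product with the kernel and sum: 4.3·2 + -0.5·-0.5 + -1.6·-0.5.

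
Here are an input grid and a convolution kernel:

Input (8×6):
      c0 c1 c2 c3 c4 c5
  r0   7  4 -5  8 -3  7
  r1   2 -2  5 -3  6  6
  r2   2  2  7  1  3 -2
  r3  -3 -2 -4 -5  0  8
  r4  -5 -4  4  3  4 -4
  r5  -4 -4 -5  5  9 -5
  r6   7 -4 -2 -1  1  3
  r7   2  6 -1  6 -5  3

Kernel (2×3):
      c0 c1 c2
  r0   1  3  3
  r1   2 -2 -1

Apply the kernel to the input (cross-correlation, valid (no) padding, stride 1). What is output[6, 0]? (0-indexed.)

The receptive field on the input at this output position is [7 -4 -2 / 2 6 -1]. Elementwise product with the kernel and sum: 7·1 + -4·3 + -2·3 + 2·2 + 6·-2 + -1·-1.

-18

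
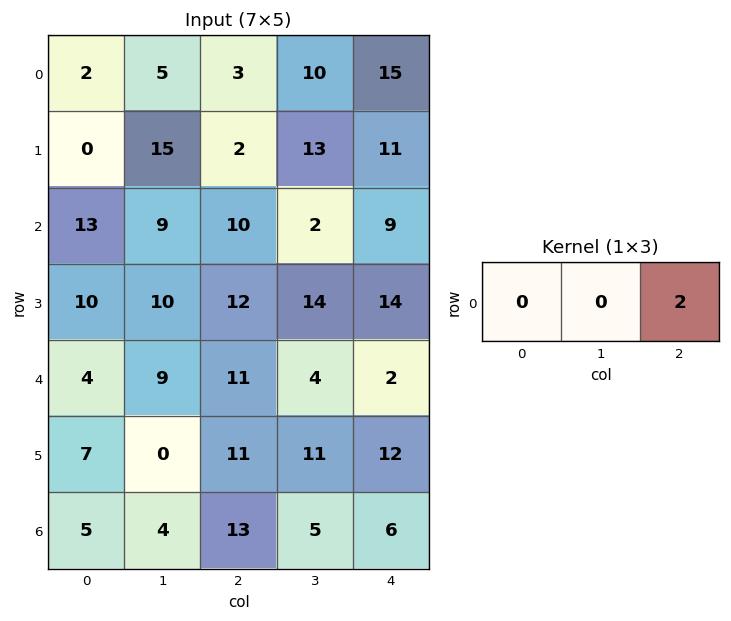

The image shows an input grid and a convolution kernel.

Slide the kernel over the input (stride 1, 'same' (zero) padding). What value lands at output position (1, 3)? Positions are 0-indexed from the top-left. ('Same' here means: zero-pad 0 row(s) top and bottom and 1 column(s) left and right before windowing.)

22

The receptive field on the zero-padded input at this output position is [2 13 11]. Elementwise product with the kernel and sum: 11·2.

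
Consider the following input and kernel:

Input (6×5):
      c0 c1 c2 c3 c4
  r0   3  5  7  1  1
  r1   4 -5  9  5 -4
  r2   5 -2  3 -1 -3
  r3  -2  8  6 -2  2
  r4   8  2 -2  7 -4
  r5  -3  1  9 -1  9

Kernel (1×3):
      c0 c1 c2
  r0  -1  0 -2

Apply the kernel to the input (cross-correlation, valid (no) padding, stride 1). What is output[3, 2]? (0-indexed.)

-10

The receptive field on the input at this output position is [6 -2 2]. Elementwise product with the kernel and sum: 6·-1 + 2·-2.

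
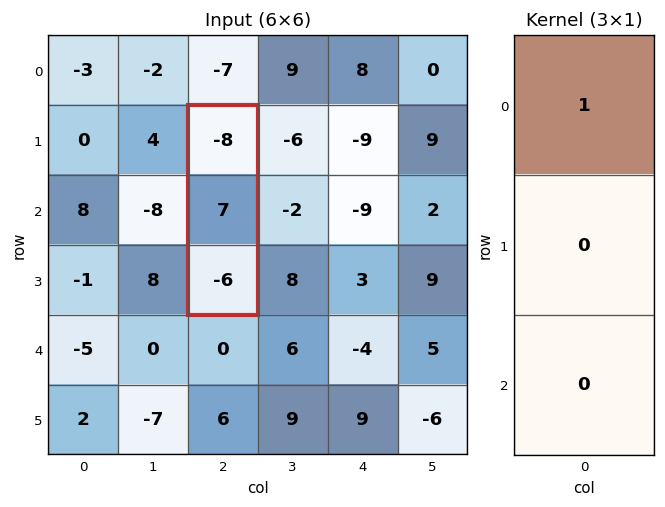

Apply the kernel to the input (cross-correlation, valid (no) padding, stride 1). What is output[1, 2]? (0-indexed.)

The receptive field on the input at this output position is [-8 / 7 / -6]. Elementwise product with the kernel and sum: -8·1.

-8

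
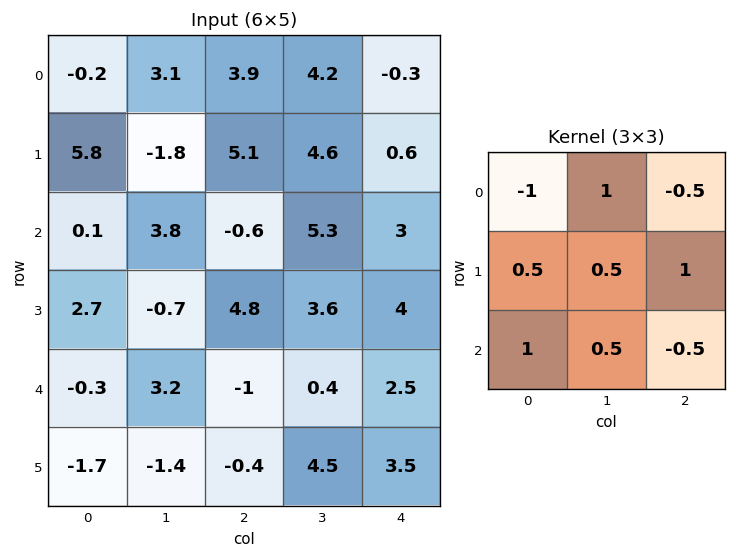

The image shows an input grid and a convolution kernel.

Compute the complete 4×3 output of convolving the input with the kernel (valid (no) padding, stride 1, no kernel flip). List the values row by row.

10.75 5.8 6.45
-8.85 11.4 9.15
11.6 1.1 10.55
-7.55 1.35 -0.9

Output[0,0]: The receptive field on the input at this output position is [-0.2 3.1 3.9 / 5.8 -1.8 5.1 / 0.1 3.8 -0.6]. Elementwise product with the kernel and sum: -0.2·-1 + 3.1·1 + 3.9·-0.5 + 5.8·0.5 + -1.8·0.5 + 5.1·1 + 0.1·1 + 3.8·0.5 + -0.6·-0.5.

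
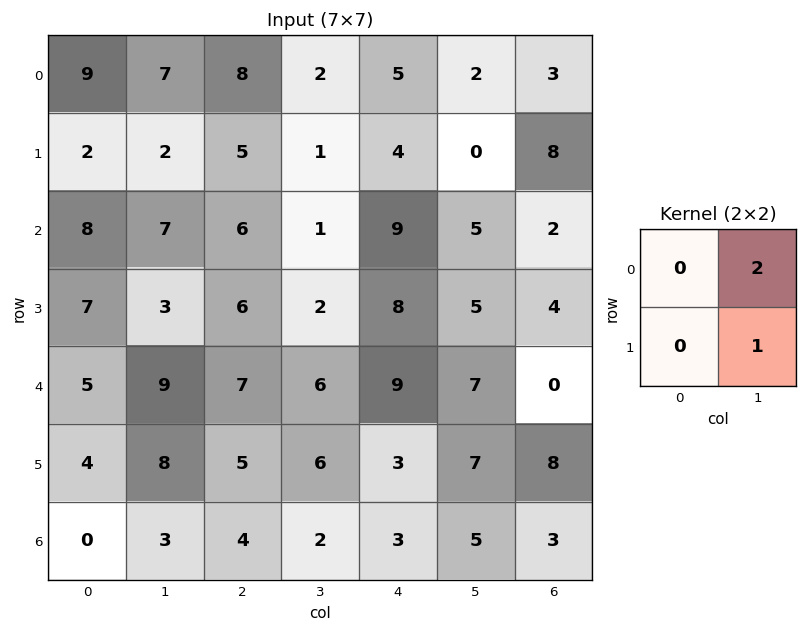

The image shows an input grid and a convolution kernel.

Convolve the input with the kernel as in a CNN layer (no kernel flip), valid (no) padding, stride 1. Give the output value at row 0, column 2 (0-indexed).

5

The receptive field on the input at this output position is [8 2 / 5 1]. Elementwise product with the kernel and sum: 2·2 + 1·1.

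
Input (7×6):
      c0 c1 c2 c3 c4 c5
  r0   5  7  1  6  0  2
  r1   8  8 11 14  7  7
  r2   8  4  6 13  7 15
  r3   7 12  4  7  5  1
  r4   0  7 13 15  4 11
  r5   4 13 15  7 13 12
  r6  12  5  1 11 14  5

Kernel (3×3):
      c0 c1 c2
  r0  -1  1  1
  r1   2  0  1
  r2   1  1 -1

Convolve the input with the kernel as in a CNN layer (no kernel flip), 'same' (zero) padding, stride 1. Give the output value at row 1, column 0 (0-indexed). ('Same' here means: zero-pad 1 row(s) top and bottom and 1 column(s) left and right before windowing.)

24

The receptive field on the zero-padded input at this output position is [0 5 7 / 0 8 8 / 0 8 4]. Elementwise product with the kernel and sum: 0·-1 + 5·1 + 7·1 + 0·2 + 8·1 + 0·1 + 8·1 + 4·-1.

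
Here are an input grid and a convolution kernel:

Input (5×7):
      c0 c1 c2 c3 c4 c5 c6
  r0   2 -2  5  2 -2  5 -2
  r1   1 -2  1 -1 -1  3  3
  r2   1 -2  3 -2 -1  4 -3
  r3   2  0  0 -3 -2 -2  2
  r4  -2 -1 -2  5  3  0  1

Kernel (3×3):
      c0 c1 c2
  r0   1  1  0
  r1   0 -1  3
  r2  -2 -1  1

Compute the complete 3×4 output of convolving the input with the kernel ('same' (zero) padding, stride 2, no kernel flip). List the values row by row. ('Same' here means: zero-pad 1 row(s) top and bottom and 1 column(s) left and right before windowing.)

-11 3 23 -7
-8 -13 17 11
1 17 -8 -1

Output[0,0]: The receptive field on the zero-padded input at this output position is [0 0 0 / 0 2 -2 / 0 1 -2]. Elementwise product with the kernel and sum: 0·1 + 0·1 + 2·-1 + -2·3 + 0·-2 + 1·-1 + -2·1.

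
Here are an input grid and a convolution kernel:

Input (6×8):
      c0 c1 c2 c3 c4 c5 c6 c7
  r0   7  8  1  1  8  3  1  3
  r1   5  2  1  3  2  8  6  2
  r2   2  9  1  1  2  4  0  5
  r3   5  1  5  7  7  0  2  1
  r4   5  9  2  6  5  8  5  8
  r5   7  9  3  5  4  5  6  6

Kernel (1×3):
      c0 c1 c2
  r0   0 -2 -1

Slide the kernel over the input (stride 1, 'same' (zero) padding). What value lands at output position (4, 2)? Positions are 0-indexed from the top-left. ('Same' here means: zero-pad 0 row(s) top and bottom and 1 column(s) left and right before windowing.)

The receptive field on the zero-padded input at this output position is [9 2 6]. Elementwise product with the kernel and sum: 2·-2 + 6·-1.

-10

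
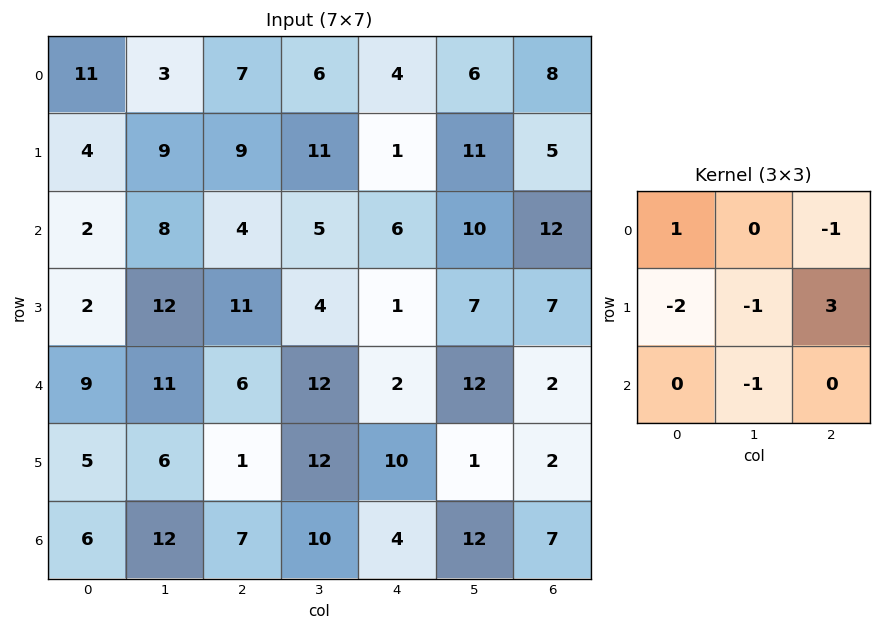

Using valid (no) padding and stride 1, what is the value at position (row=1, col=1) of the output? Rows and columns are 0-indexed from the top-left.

The receptive field on the input at this output position is [9 9 11 / 8 4 5 / 12 11 4]. Elementwise product with the kernel and sum: 9·1 + 11·-1 + 8·-2 + 4·-1 + 5·3 + 11·-1.

-18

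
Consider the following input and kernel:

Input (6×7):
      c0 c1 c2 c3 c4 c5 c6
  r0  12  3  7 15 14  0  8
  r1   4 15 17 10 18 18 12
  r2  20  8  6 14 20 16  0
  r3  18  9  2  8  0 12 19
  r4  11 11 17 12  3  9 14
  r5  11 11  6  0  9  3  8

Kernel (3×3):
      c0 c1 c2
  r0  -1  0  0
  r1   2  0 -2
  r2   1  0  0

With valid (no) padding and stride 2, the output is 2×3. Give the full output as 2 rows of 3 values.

-18 -3 18
23 15 -55

Output[0,0]: The receptive field on the input at this output position is [12 3 7 / 4 15 17 / 20 8 6]. Elementwise product with the kernel and sum: 12·-1 + 4·2 + 17·-2 + 20·1.
Output[0,1]: The receptive field on the input at this output position is [7 15 14 / 17 10 18 / 6 14 20]. Elementwise product with the kernel and sum: 7·-1 + 17·2 + 18·-2 + 6·1.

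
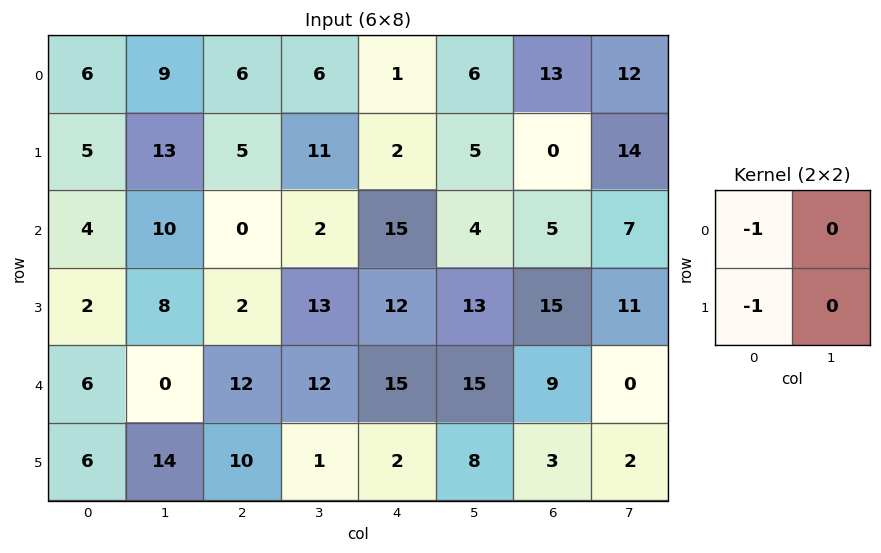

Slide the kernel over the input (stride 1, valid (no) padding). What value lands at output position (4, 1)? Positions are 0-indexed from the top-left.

-14

The receptive field on the input at this output position is [0 12 / 14 10]. Elementwise product with the kernel and sum: 0·-1 + 14·-1.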